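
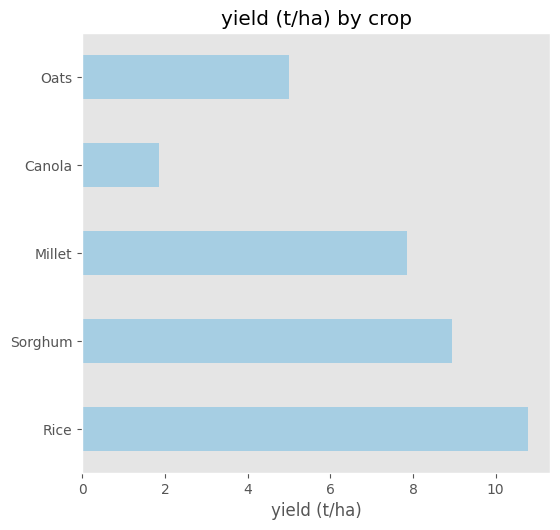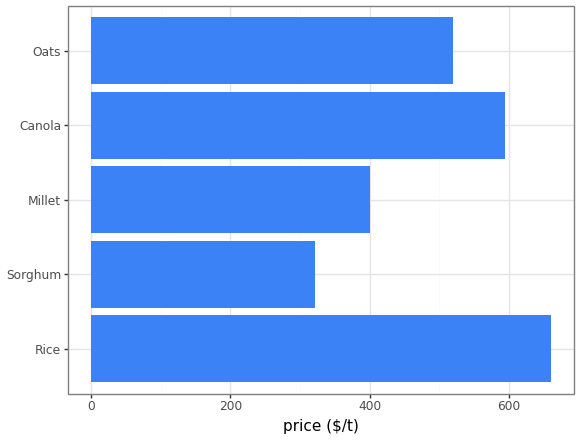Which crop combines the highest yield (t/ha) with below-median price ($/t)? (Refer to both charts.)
Sorghum

Chart 2 median price ($/t) ≈ 500; below-median crops: Sorghum, Millet. Among those, Sorghum has the highest yield (t/ha) (≈ 9).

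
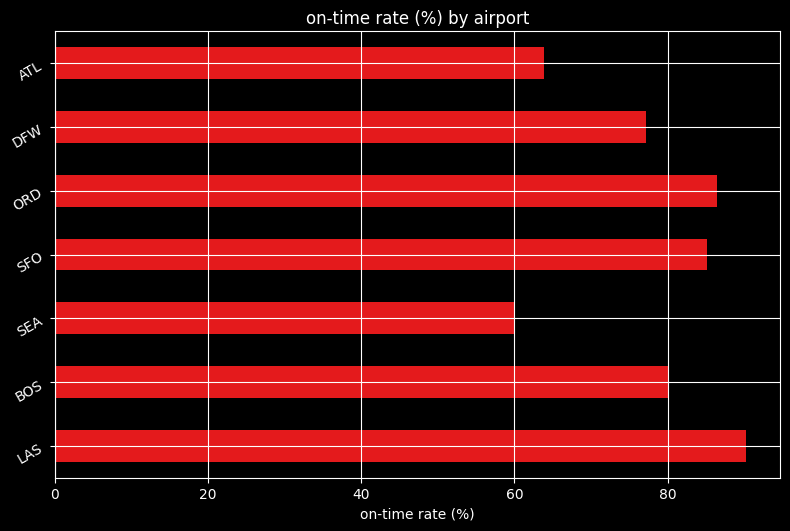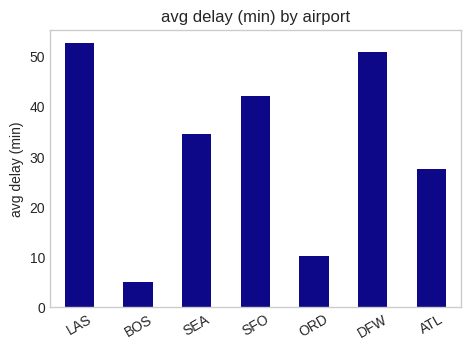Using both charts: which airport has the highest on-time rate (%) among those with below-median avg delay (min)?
ORD

Chart 2 median avg delay (min) ≈ 35; below-median airports: BOS, ORD, ATL. Among those, ORD has the highest on-time rate (%) (≈ 90).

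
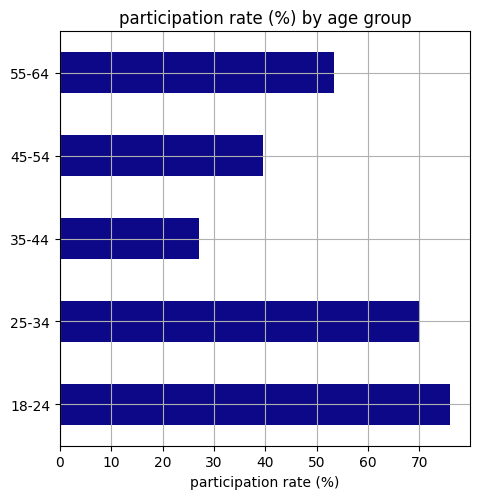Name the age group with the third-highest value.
Top 4: 18-24 ≈ 80, 25-34 ≈ 70, 55-64 ≈ 50, 45-54 ≈ 40.

55-64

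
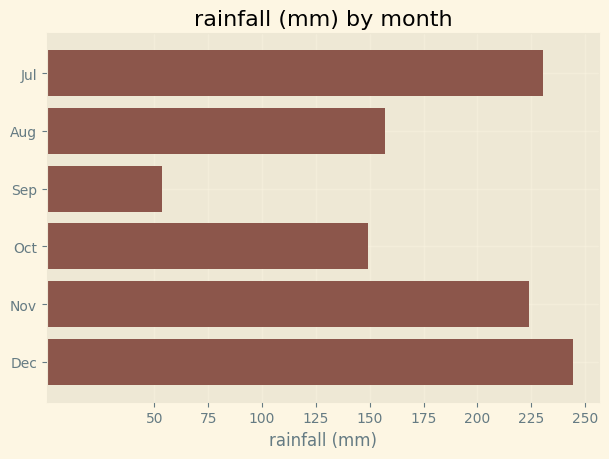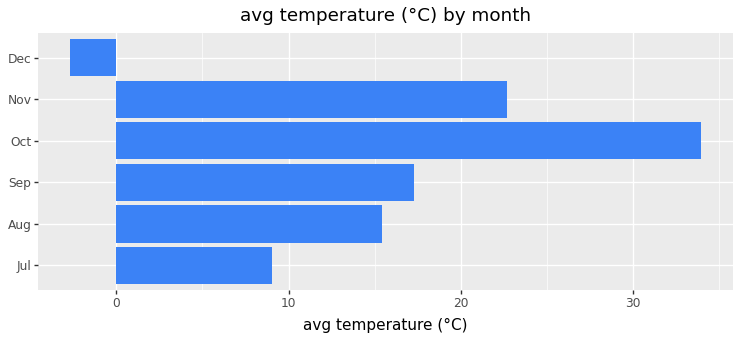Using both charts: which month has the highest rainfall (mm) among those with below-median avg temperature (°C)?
Dec

Chart 2 median avg temperature (°C) ≈ 15; below-median months: Jul, Aug, Dec. Among those, Dec has the highest rainfall (mm) (≈ 250).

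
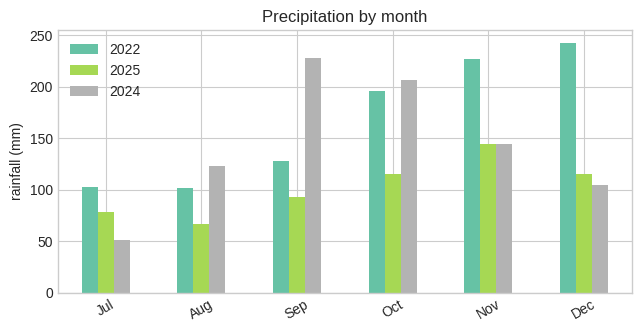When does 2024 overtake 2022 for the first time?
Jul: 2024 ≈ 50 vs 2022 ≈ 100 (not yet); Aug: 2024 ≈ 125 vs 2022 ≈ 100 (first crossover).

Aug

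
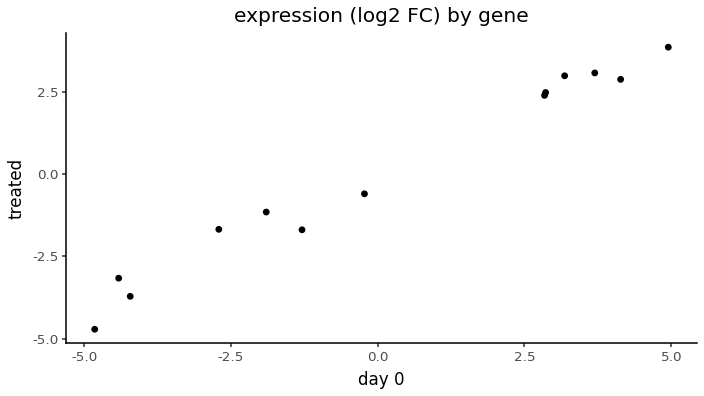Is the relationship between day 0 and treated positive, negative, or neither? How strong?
positive, strong

Points are positively correlated; strong (|r| ≈ 1.0).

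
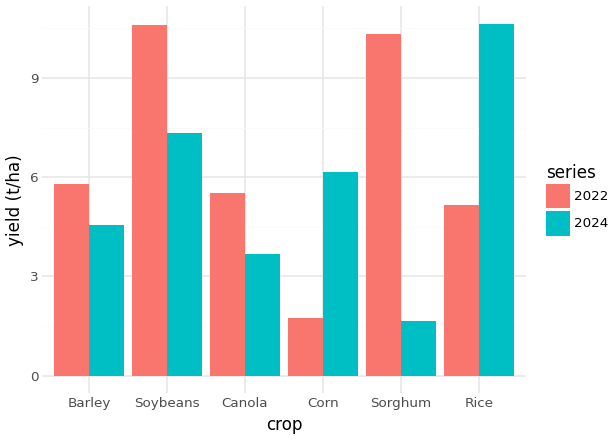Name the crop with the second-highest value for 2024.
Top 3 for 2024: Rice ≈ 11, Soybeans ≈ 7, Corn ≈ 6.

Soybeans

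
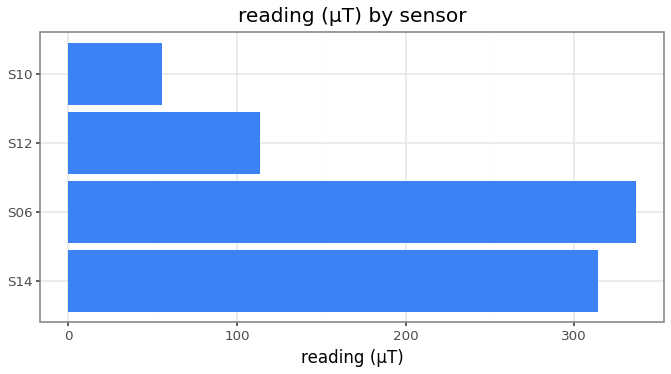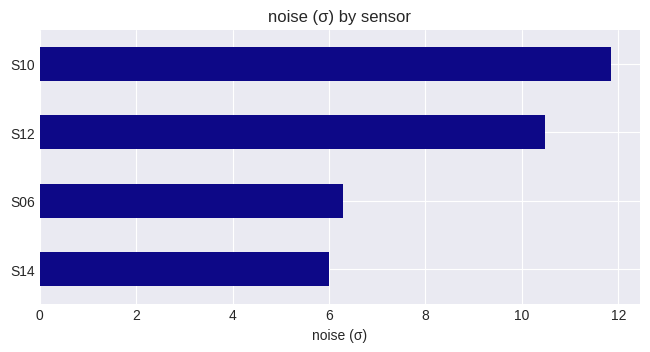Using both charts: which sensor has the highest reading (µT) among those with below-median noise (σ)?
S06

Chart 2 median noise (σ) ≈ 8; below-median sensors: S14, S06. Among those, S06 has the highest reading (µT) (≈ 350).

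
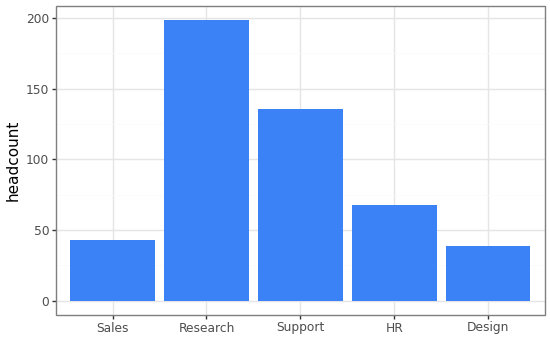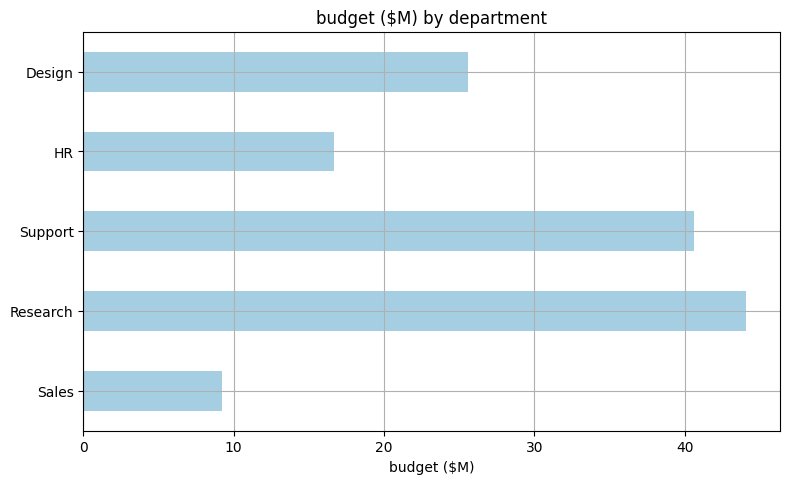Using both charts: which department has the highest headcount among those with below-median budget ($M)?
HR

Chart 2 median budget ($M) ≈ 25; below-median departments: Sales, HR. Among those, HR has the highest headcount (≈ 60).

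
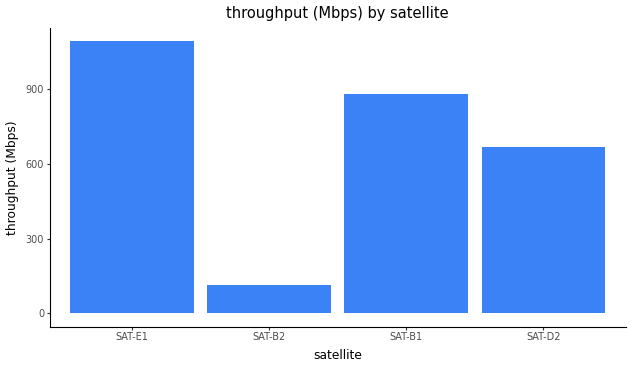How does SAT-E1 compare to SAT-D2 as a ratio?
SAT-E1 ≈ 1100, SAT-D2 ≈ 700; 1100/700 ≈ 1.57.

≈ 1.57×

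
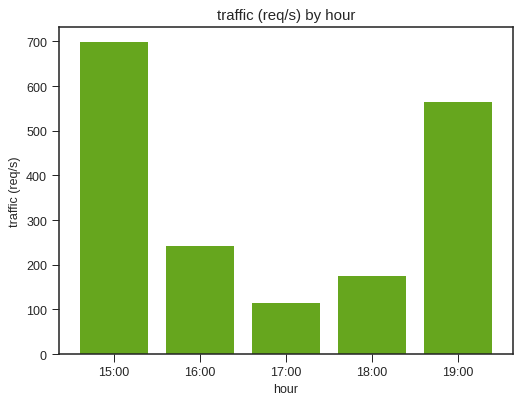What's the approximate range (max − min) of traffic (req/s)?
≈ 600

Max 15:00 ≈ 700, min 17:00 ≈ 100; range ≈ 600.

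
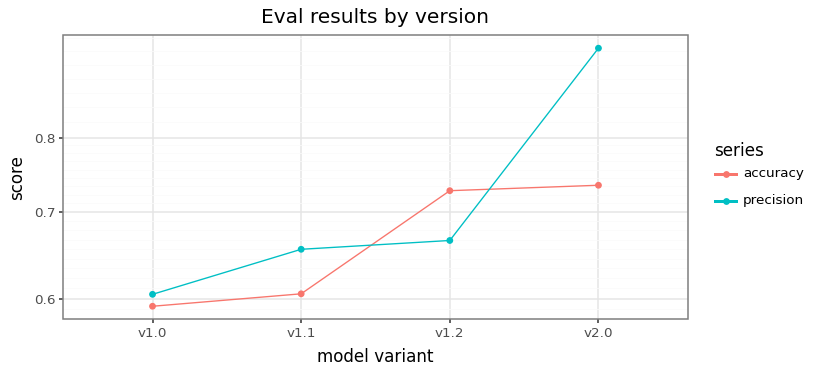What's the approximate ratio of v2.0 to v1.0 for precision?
≈ 1.58×

v2.0 ≈ 0.95, v1.0 ≈ 0.60; 0.95/0.60 ≈ 1.58.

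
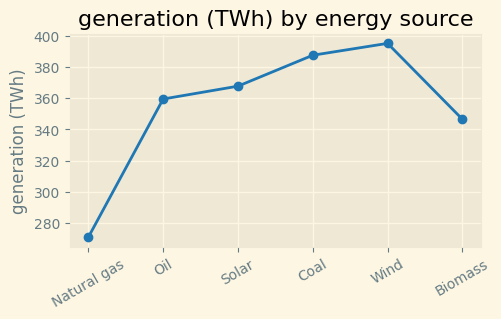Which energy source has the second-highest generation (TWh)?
Top 3: Wind ≈ 400, Coal ≈ 380, Solar ≈ 360.

Coal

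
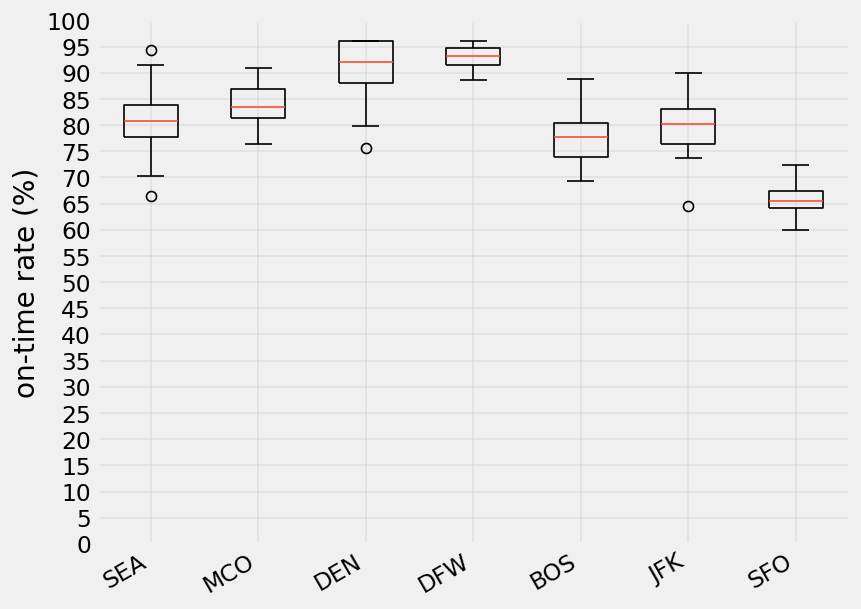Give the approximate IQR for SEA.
≈ 5

Q3 ≈ 85, Q1 ≈ 80; IQR ≈ 5.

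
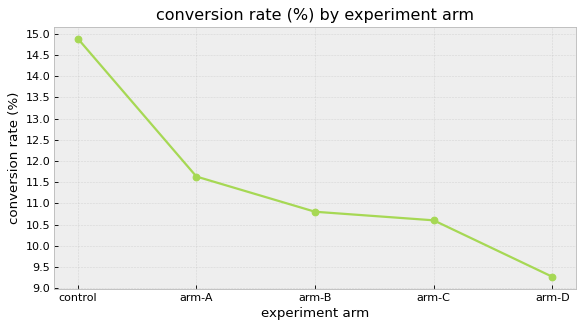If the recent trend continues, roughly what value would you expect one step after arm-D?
Last three: 11.0, 10.5, 9.5 → slope ≈ -0.75/step → next ≈ 8.75.

≈ 8.75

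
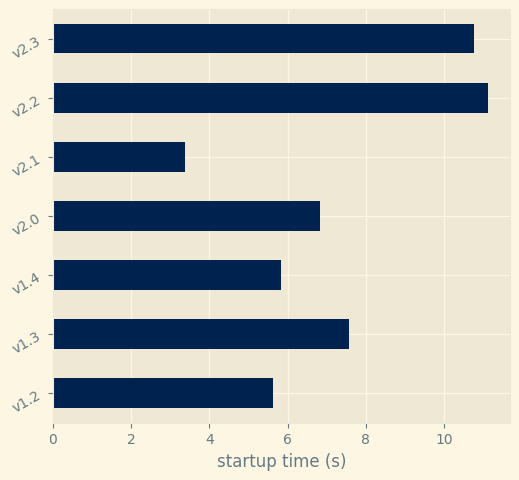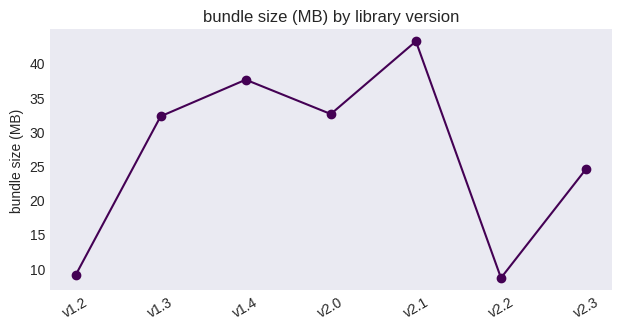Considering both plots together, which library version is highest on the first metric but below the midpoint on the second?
v2.2

Chart 2 median bundle size (MB) ≈ 30; below-median library versions: v1.2, v2.2, v2.3. Among those, v2.2 has the highest startup time (s) (≈ 12).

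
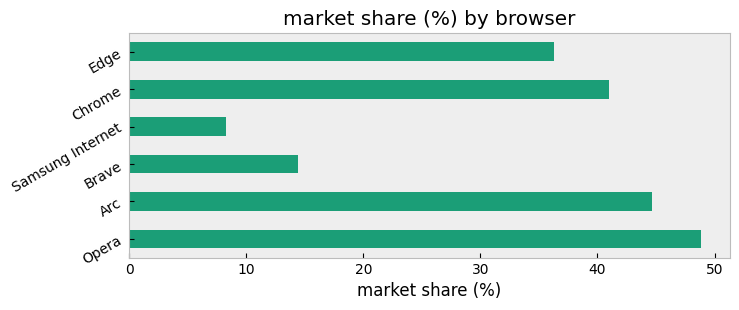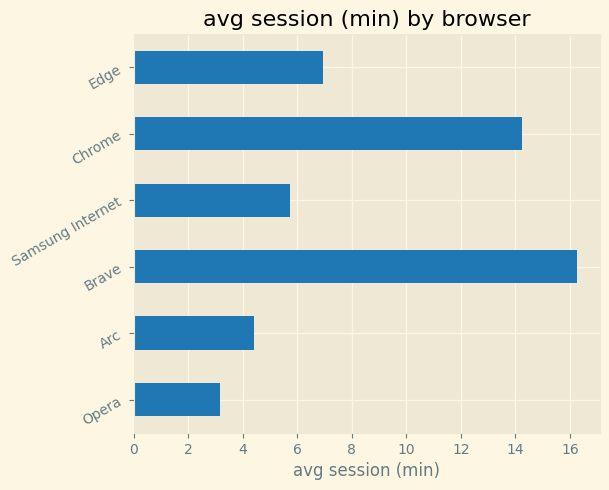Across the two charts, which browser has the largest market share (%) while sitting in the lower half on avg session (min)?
Chart 2 median avg session (min) ≈ 6; below-median browsers: Opera, Arc, Samsung Internet. Among those, Opera has the highest market share (%) (≈ 50).

Opera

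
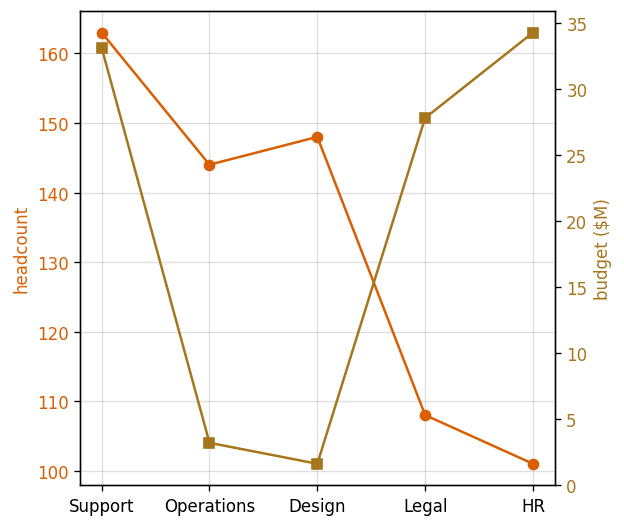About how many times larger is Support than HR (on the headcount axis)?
≈ 1.6×

Support ≈ 160, HR ≈ 100; 160/100 ≈ 1.6.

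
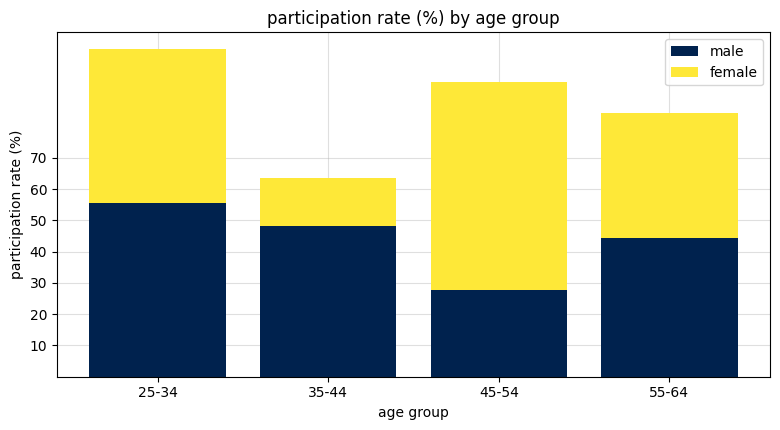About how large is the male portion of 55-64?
male top ≈ 40, bottom ≈ 0; segment ≈ 40.

≈ 40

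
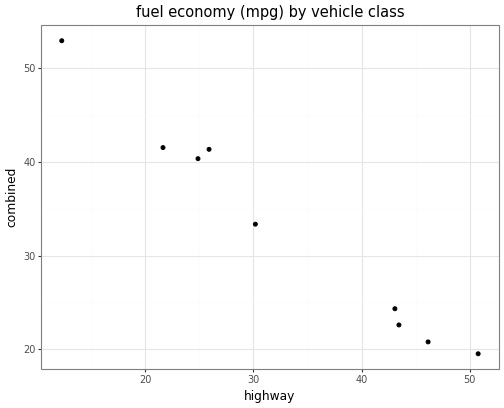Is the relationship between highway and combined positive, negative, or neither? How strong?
negative, strong

Points are negatively correlated; strong (|r| ≈ 1.0).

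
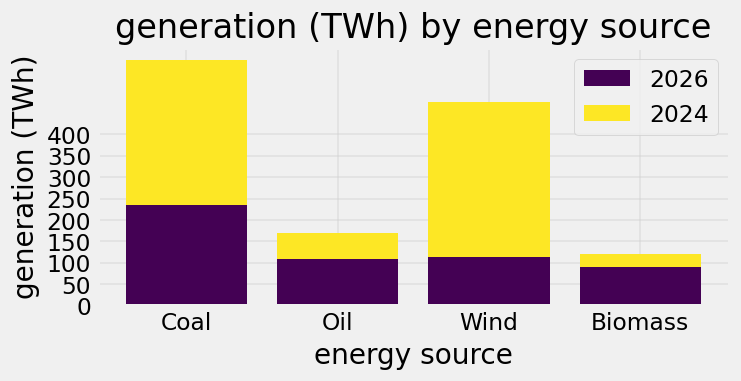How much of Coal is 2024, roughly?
≈ 300

2024 top ≈ 550, bottom ≈ 250; segment ≈ 300.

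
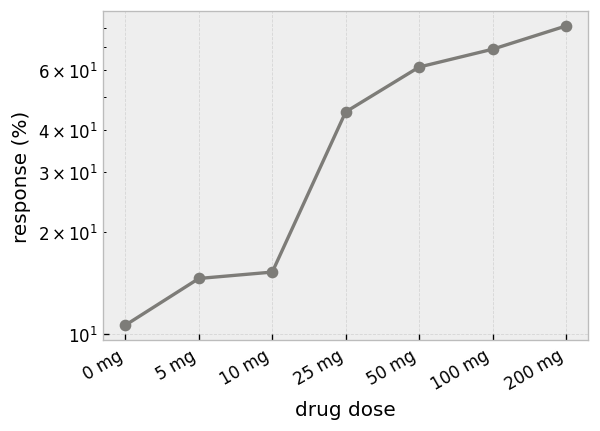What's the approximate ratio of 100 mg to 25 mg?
≈ 1.4×

100 mg ≈ 70, 25 mg ≈ 50; 70/50 ≈ 1.4.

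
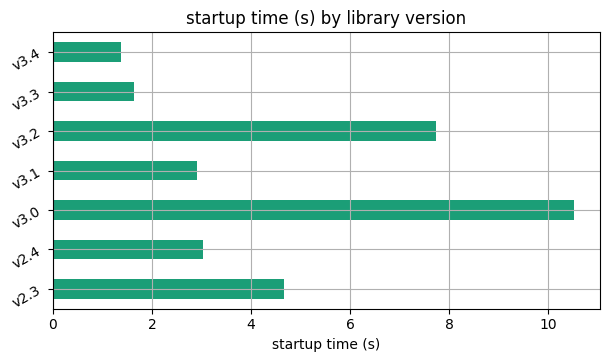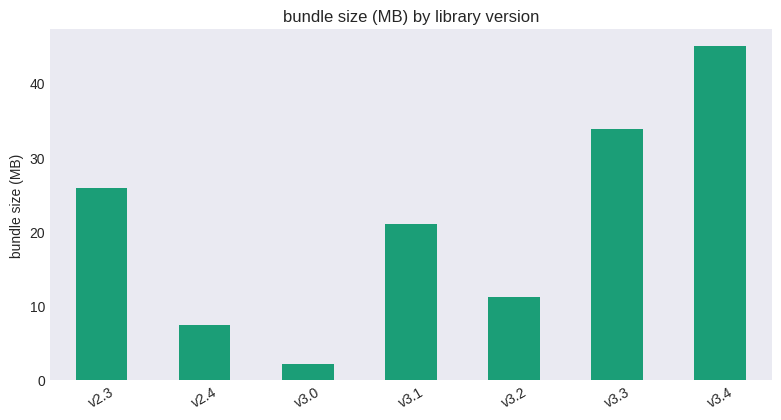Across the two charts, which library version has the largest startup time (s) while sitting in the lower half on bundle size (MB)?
v3.0

Chart 2 median bundle size (MB) ≈ 20; below-median library versions: v2.4, v3.0, v3.2. Among those, v3.0 has the highest startup time (s) (≈ 11).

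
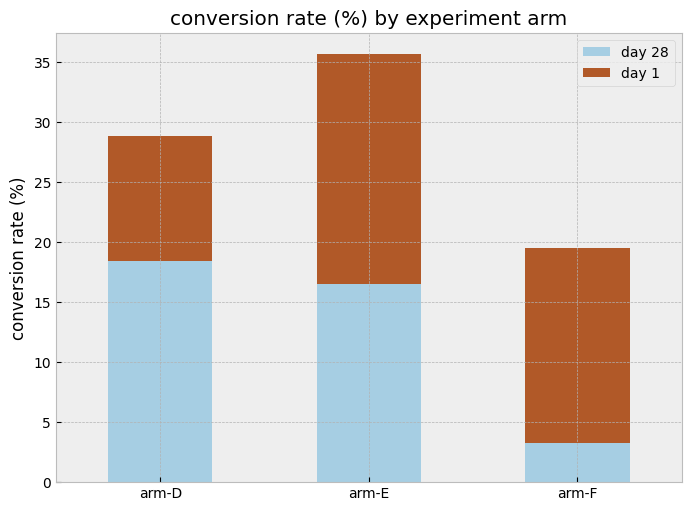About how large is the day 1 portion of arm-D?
day 1 top ≈ 30, bottom ≈ 20; segment ≈ 10.

≈ 10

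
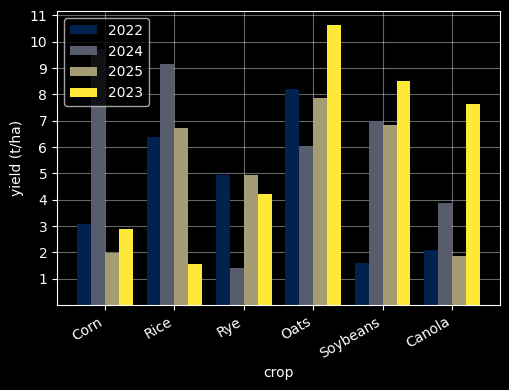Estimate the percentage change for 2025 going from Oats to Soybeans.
Oats ≈ 8, Soybeans ≈ 7; (7 − 8) / 8 ≈ -12.5%.

≈ -12.5%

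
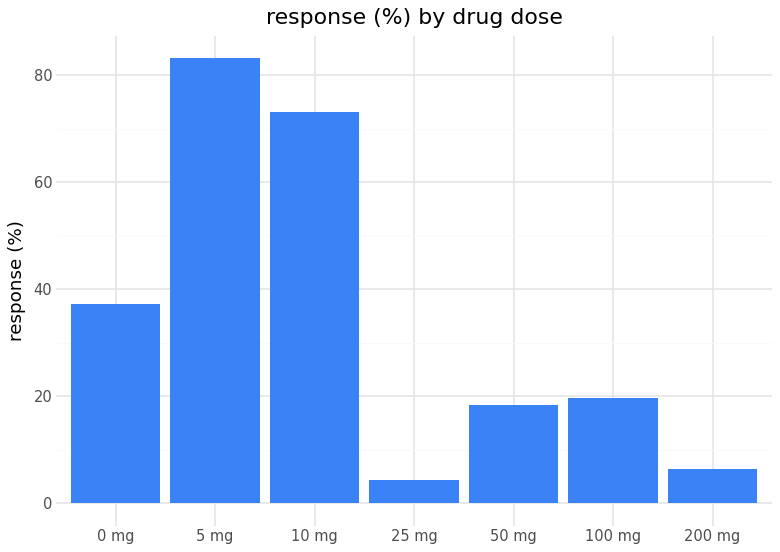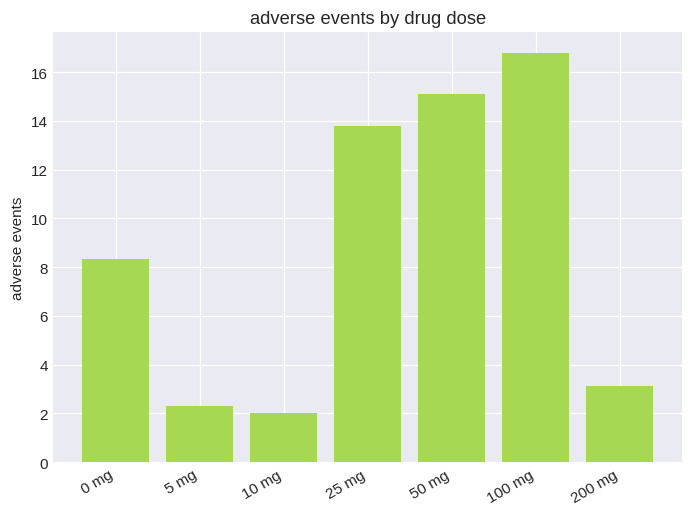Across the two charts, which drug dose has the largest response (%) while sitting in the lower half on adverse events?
Chart 2 median adverse events ≈ 8; below-median drug doses: 5 mg, 10 mg, 200 mg. Among those, 5 mg has the highest response (%) (≈ 80).

5 mg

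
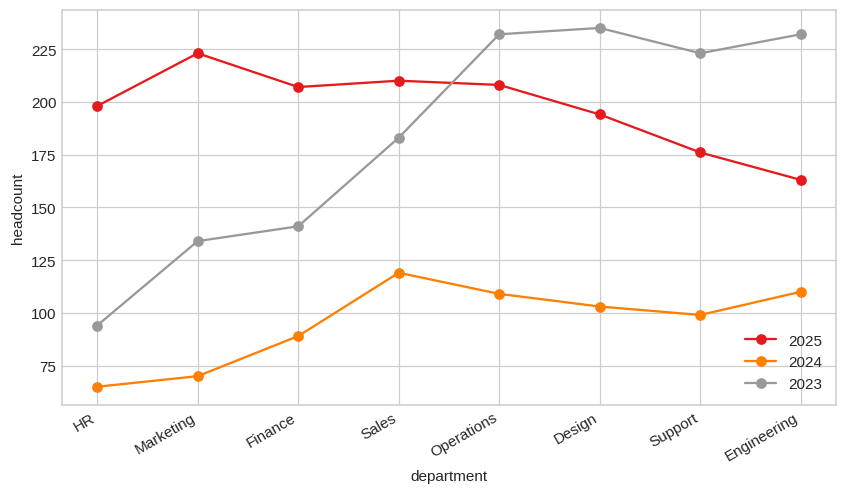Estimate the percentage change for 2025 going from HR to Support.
≈ -10%

HR ≈ 200, Support ≈ 180; (180 − 200) / 200 ≈ -10%.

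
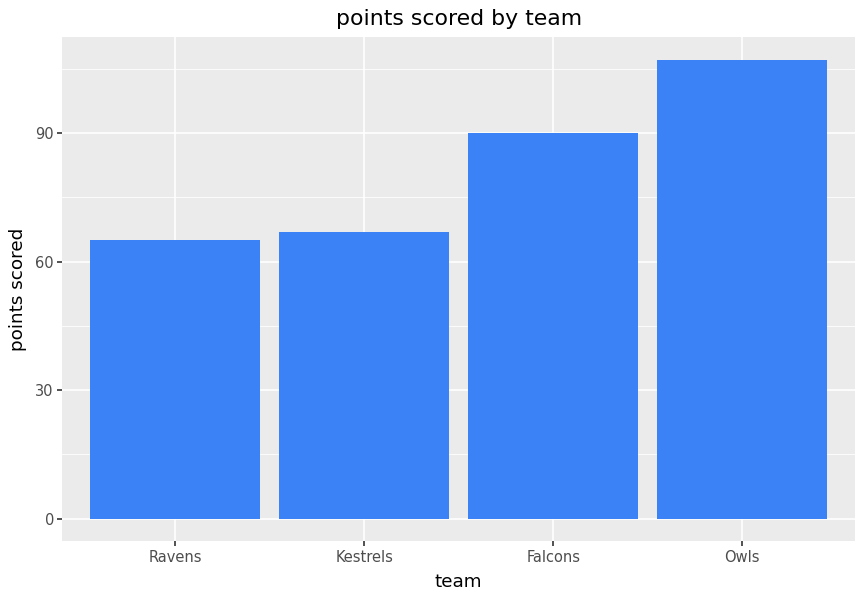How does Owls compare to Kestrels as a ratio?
Owls ≈ 110, Kestrels ≈ 70; 110/70 ≈ 1.57.

≈ 1.57×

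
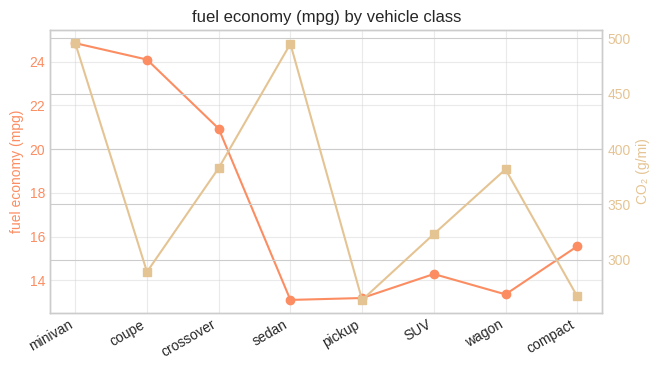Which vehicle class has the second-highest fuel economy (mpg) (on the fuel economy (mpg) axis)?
coupe

Top 3 (on the fuel economy (mpg) axis): minivan ≈ 25, coupe ≈ 24, crossover ≈ 21.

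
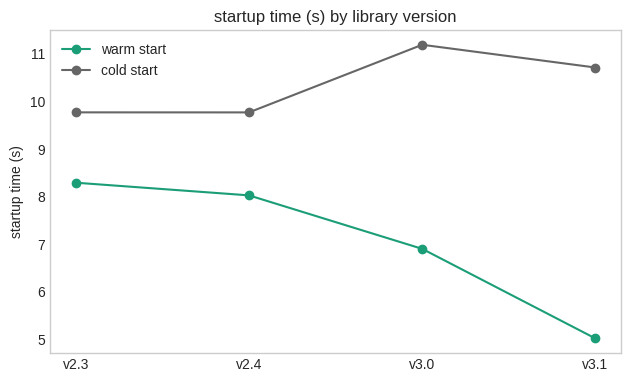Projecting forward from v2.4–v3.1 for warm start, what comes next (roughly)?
Last three: 8, 7, 5 → slope ≈ -1.5/step → next ≈ 3.5.

≈ 3.5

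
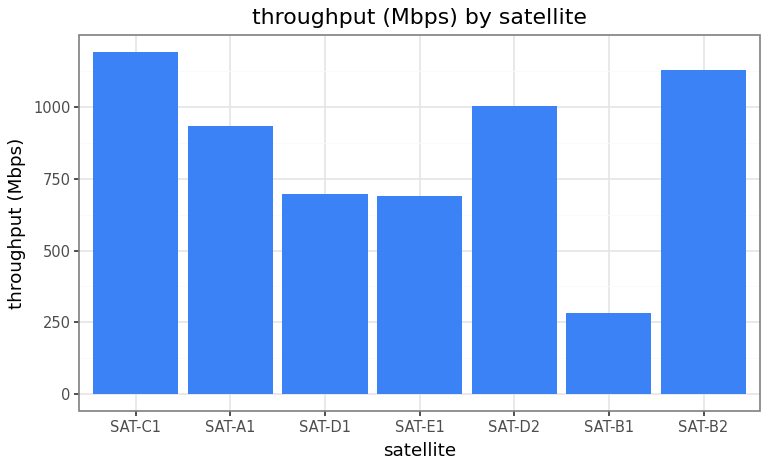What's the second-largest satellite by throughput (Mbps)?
Top 3: SAT-C1 ≈ 1200, SAT-B2 ≈ 1100, SAT-D2 ≈ 1000.

SAT-B2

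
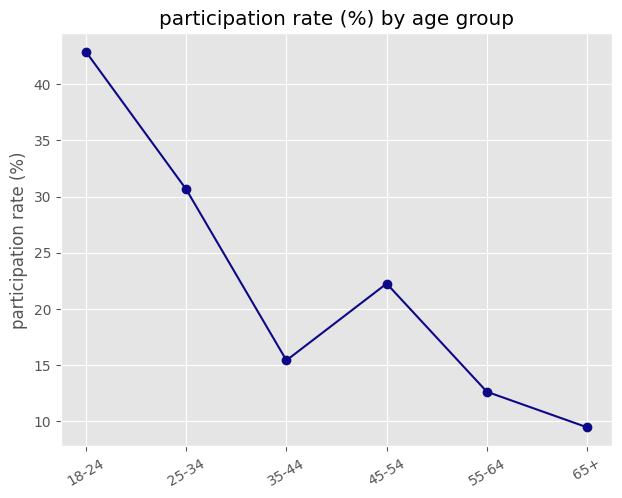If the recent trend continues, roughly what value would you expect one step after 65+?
≈ 5

Last three: 20, 15, 10 → slope ≈ -5/step → next ≈ 5.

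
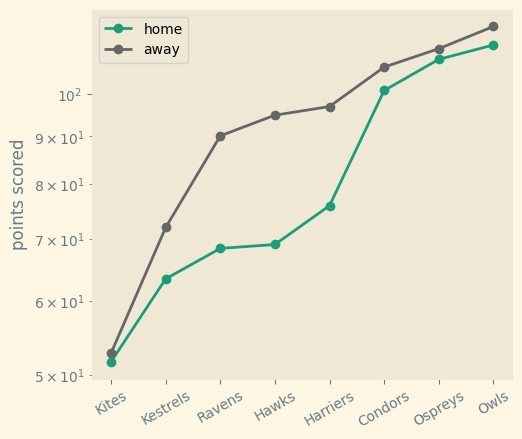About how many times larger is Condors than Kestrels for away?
Condors ≈ 110, Kestrels ≈ 70; 110/70 ≈ 1.57.

≈ 1.57×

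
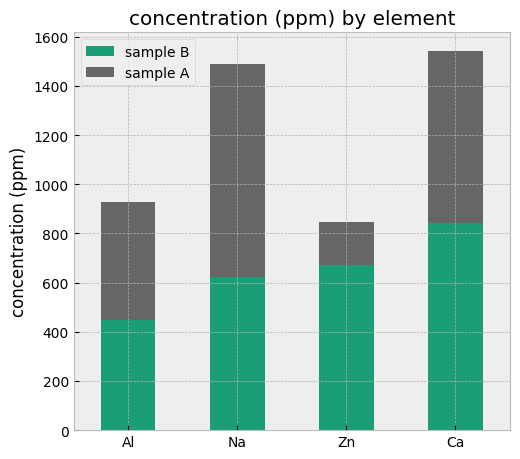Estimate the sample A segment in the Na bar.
≈ 800

sample A top ≈ 1400, bottom ≈ 600; segment ≈ 800.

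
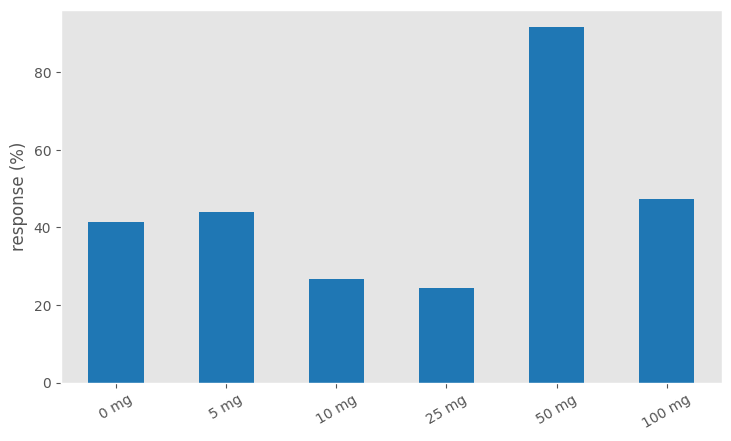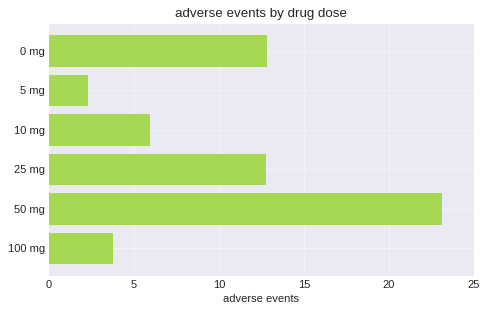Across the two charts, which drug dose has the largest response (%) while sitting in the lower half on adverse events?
Chart 2 median adverse events ≈ 10; below-median drug doses: 5 mg, 10 mg, 100 mg. Among those, 100 mg has the highest response (%) (≈ 50).

100 mg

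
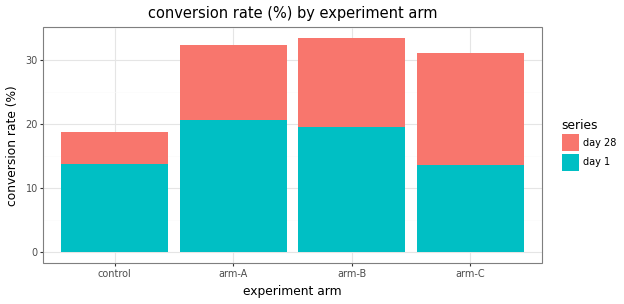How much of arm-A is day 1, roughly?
≈ 20

day 1 top ≈ 20, bottom ≈ 0; segment ≈ 20.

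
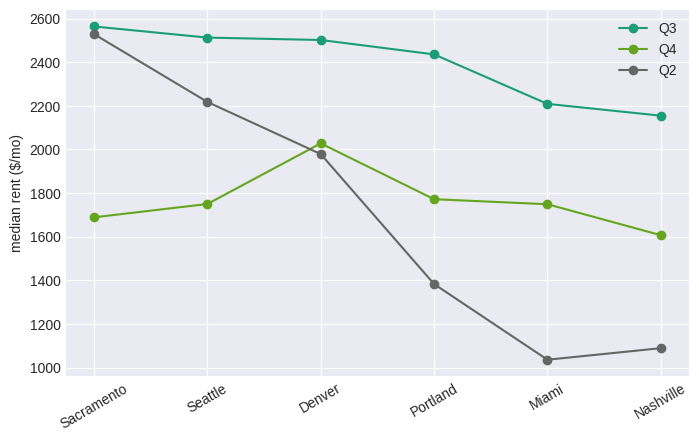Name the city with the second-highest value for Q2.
Top 3 for Q2: Sacramento ≈ 2600, Seattle ≈ 2200, Denver ≈ 2000.

Seattle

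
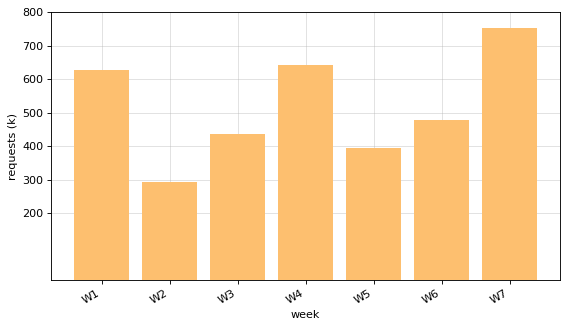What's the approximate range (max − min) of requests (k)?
Max W7 ≈ 800, min W2 ≈ 300; range ≈ 500.

≈ 500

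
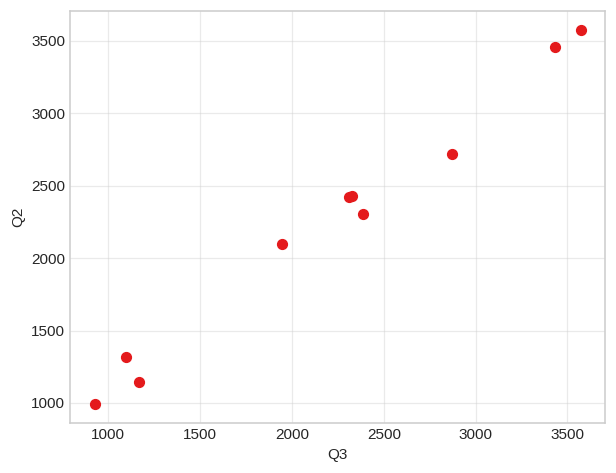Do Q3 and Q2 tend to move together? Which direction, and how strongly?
Points are positively correlated; strong (|r| ≈ 1.0).

positive, strong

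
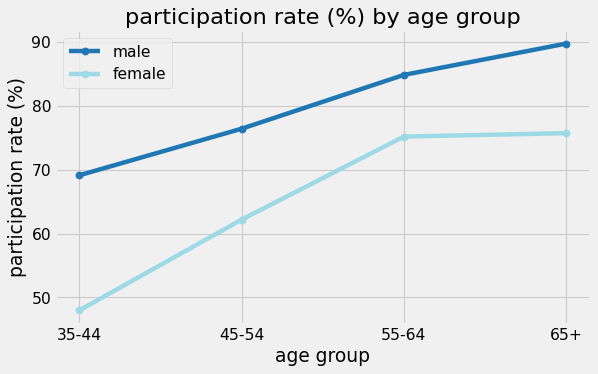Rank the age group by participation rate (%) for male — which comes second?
55-64

Top 3 for male: 65+ ≈ 90, 55-64 ≈ 85, 45-54 ≈ 75.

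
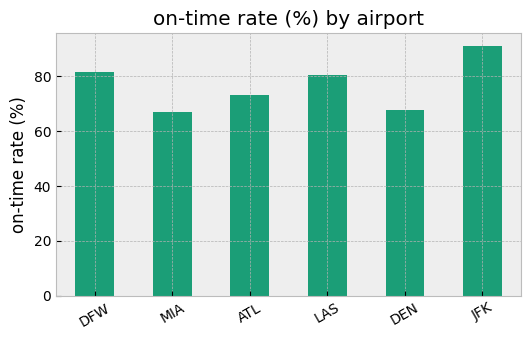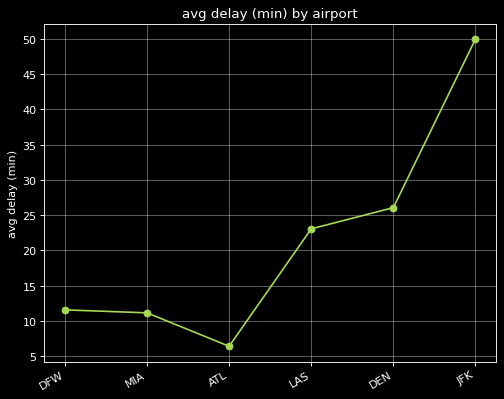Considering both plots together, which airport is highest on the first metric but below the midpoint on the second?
Chart 2 median avg delay (min) ≈ 15; below-median airports: DFW, MIA, ATL. Among those, DFW has the highest on-time rate (%) (≈ 80).

DFW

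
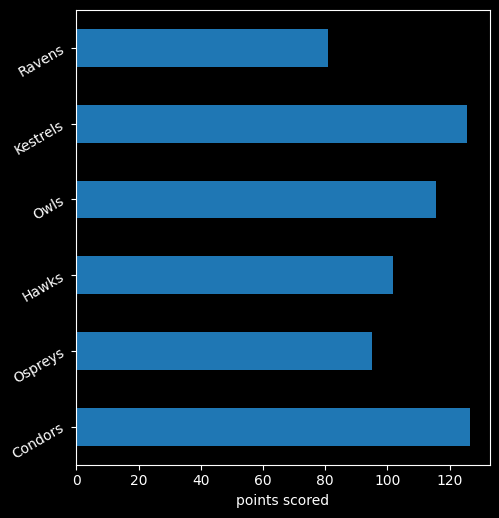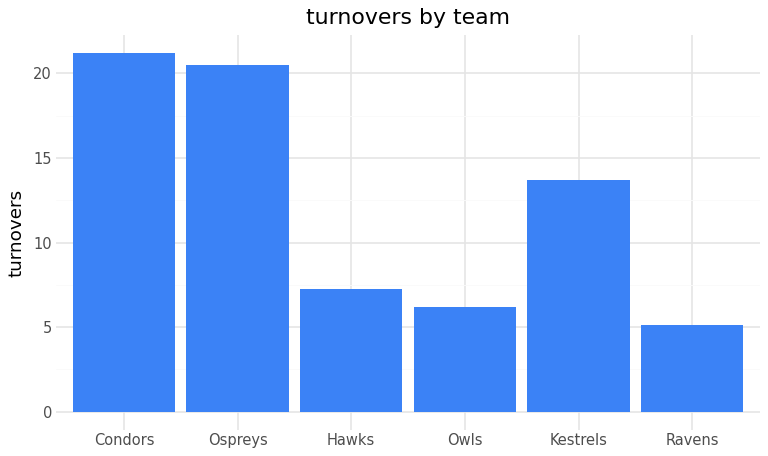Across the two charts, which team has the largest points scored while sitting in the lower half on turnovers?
Chart 2 median turnovers ≈ 10; below-median teams: Hawks, Owls, Ravens. Among those, Owls has the highest points scored (≈ 120).

Owls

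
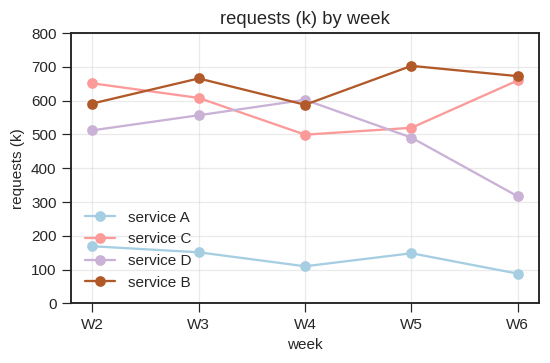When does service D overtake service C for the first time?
W3: service D ≈ 600 vs service C ≈ 600 (not yet); W4: service D ≈ 600 vs service C ≈ 500 (first crossover).

W4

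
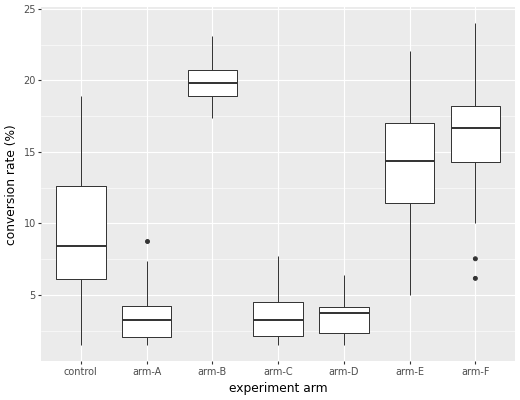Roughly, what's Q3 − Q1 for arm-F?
Q3 ≈ 18, Q1 ≈ 14; IQR ≈ 4.

≈ 4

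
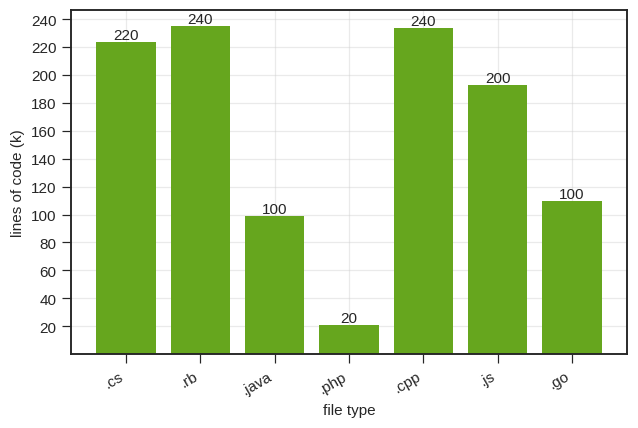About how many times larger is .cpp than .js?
.cpp ≈ 240, .js ≈ 200; 240/200 ≈ 1.2.

≈ 1.2×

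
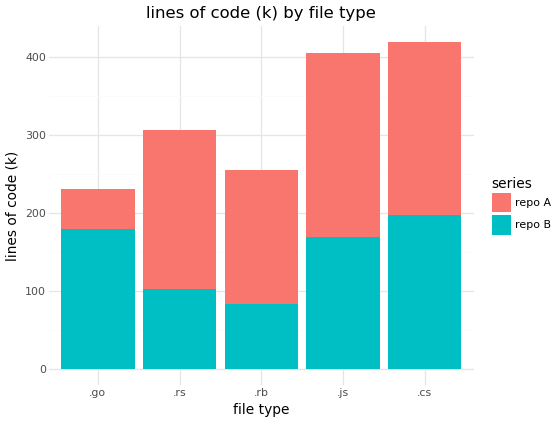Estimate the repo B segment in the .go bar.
≈ 200

repo B top ≈ 200, bottom ≈ 0; segment ≈ 200.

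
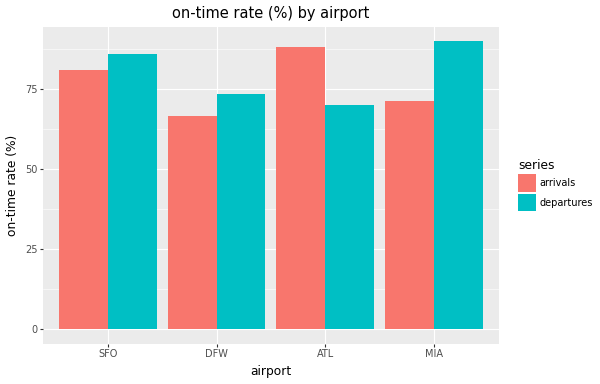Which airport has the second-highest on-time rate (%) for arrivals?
Top 3 for arrivals: ATL ≈ 90, SFO ≈ 80, MIA ≈ 70.

SFO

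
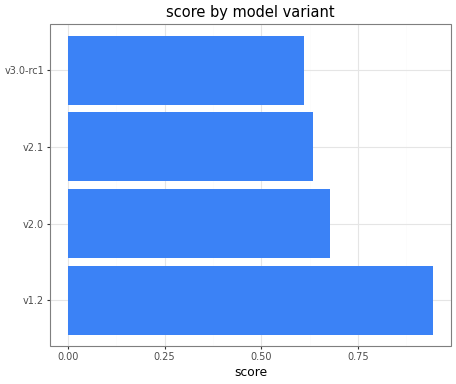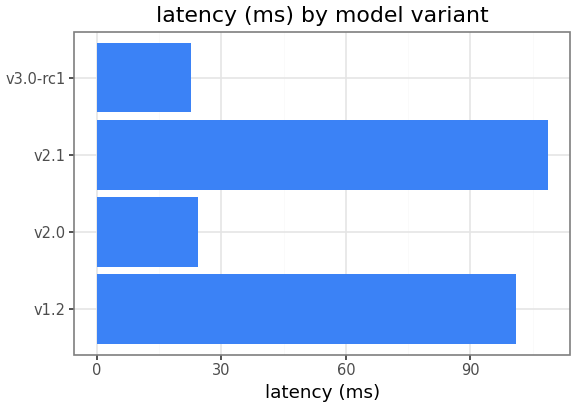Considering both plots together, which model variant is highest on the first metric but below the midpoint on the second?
Chart 2 median latency (ms) ≈ 60; below-median model variants: v2.0, v3.0-rc1. Among those, v2.0 has the highest score (≈ 0.7).

v2.0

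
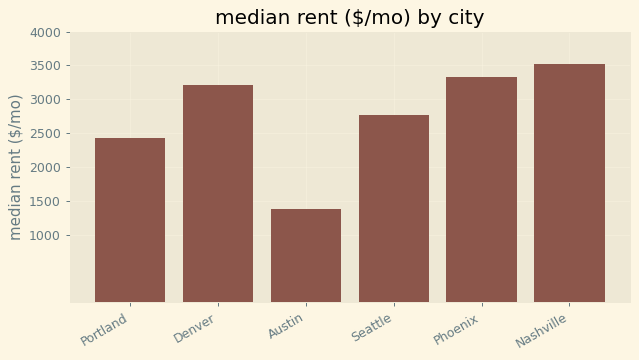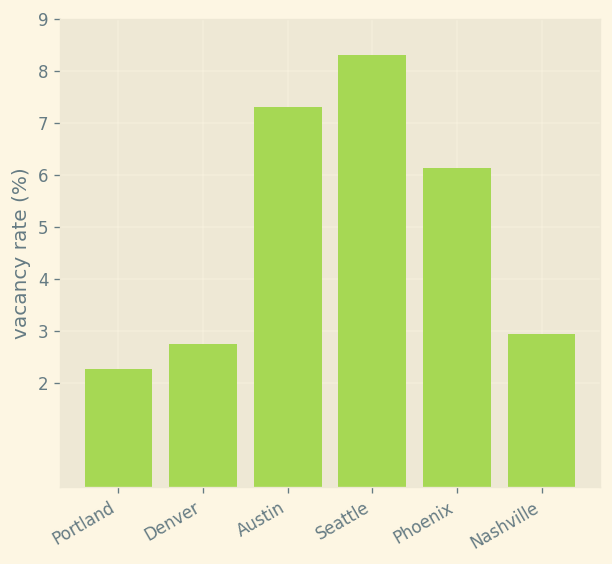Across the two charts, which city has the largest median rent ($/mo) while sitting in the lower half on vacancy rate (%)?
Chart 2 median vacancy rate (%) ≈ 5; below-median cities: Portland, Denver, Nashville. Among those, Nashville has the highest median rent ($/mo) (≈ 3500).

Nashville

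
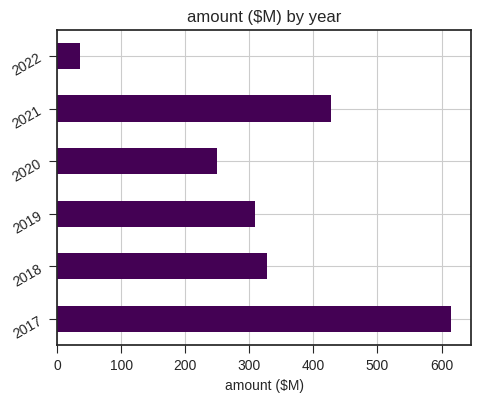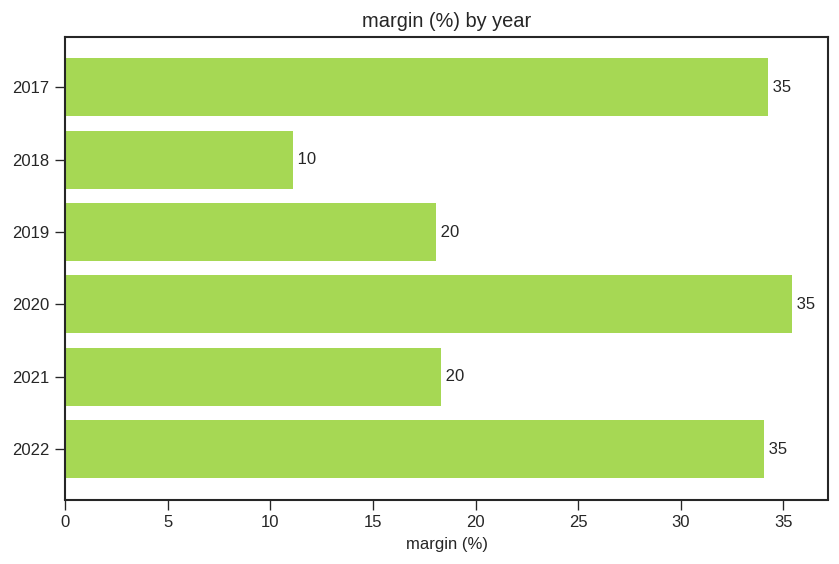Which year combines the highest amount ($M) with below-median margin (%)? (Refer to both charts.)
2021

Chart 2 median margin (%) ≈ 25; below-median years: 2018, 2019, 2021. Among those, 2021 has the highest amount ($M) (≈ 400).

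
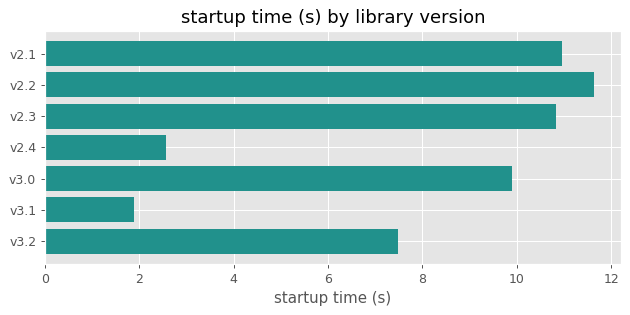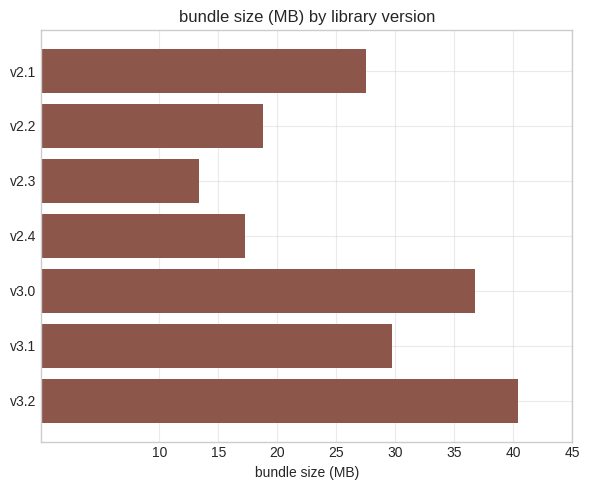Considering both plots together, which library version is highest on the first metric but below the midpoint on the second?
v2.2

Chart 2 median bundle size (MB) ≈ 30; below-median library versions: v2.2, v2.3, v2.4. Among those, v2.2 has the highest startup time (s) (≈ 12).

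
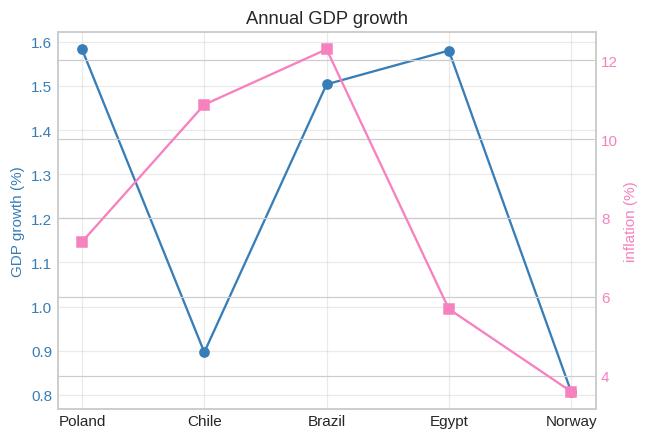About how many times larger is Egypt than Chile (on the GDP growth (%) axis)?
Egypt ≈ 1.6, Chile ≈ 0.9; 1.6/0.9 ≈ 1.78.

≈ 1.78×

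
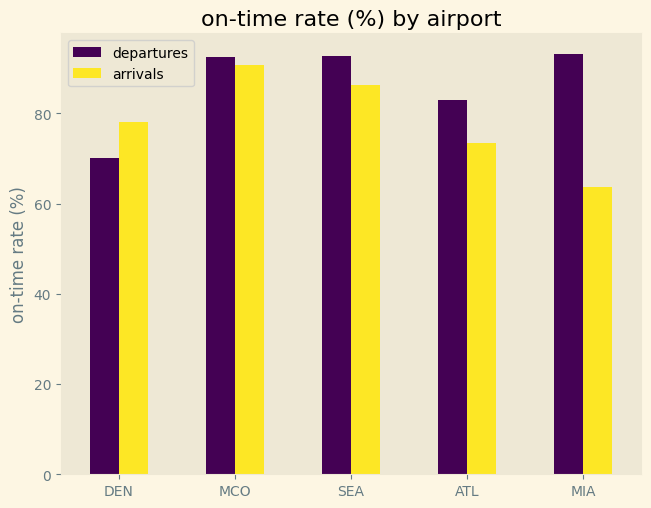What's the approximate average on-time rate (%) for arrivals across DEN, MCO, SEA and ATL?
(80 + 90 + 90 + 70) / 4 ≈ 82.

≈ 82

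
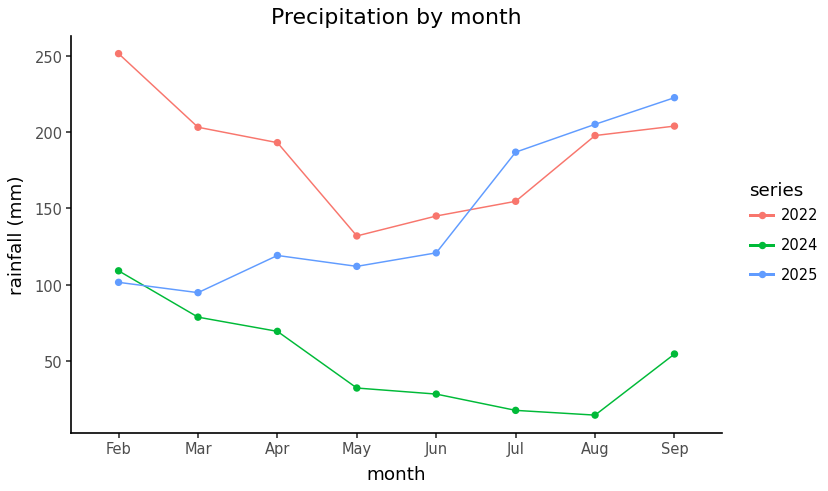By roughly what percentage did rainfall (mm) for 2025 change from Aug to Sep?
≈ +10%

Aug ≈ 200, Sep ≈ 220; (220 − 200) / 200 ≈ +10%.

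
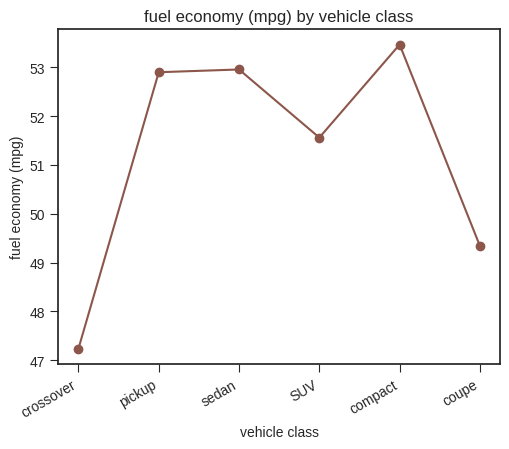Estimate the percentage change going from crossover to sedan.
≈ +12.8%

crossover ≈ 47, sedan ≈ 53; (53 − 47) / 47 ≈ +12.8%.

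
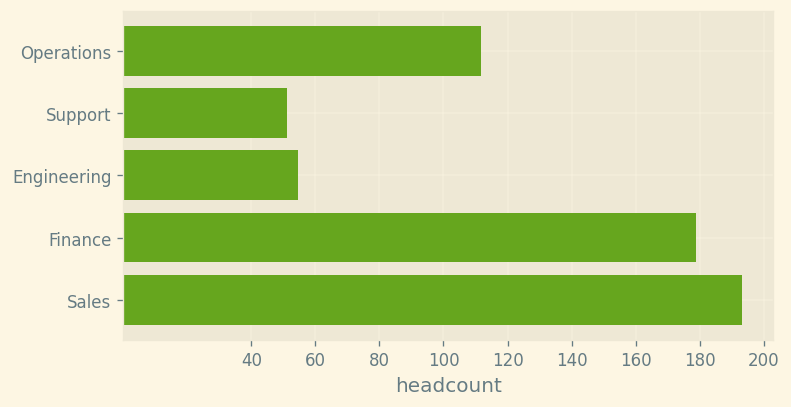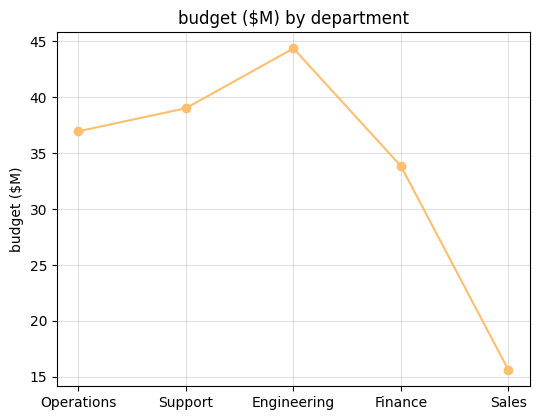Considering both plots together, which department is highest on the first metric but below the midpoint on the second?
Chart 2 median budget ($M) ≈ 35; below-median departments: Finance, Sales. Among those, Sales has the highest headcount (≈ 200).

Sales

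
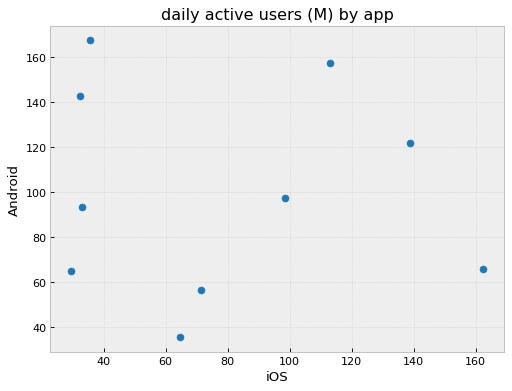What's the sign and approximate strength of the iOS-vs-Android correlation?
no clear correlation

Points are roughly uncorrelated; weak (|r| ≈ 0.1).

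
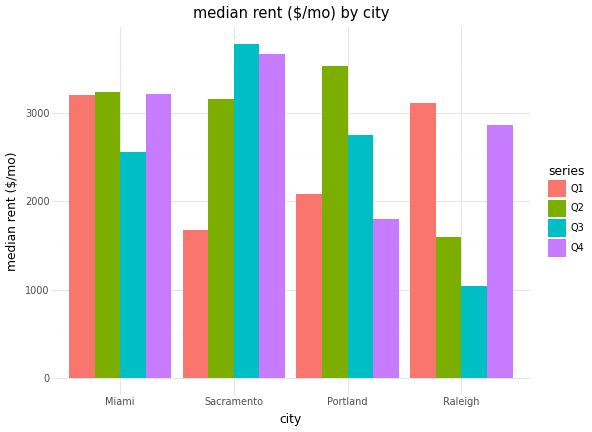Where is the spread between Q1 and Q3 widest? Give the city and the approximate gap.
Sacramento: Q1 ≈ 1500, Q3 ≈ 4000 → gap ≈ 2500. Next-largest (Raleigh) is only ≈ 2000.

Sacramento, ≈ 2500 $/mo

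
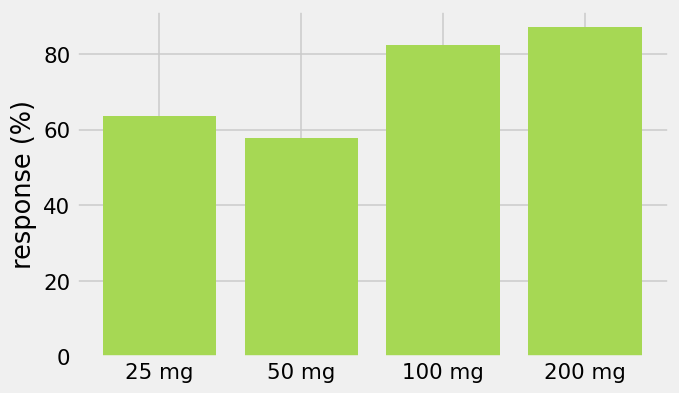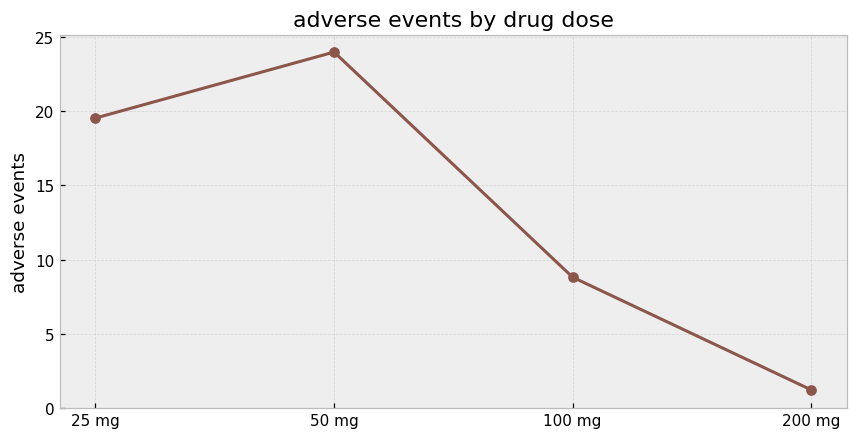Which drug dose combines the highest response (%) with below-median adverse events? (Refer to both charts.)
Chart 2 median adverse events ≈ 15; below-median drug doses: 100 mg, 200 mg. Among those, 200 mg has the highest response (%) (≈ 90).

200 mg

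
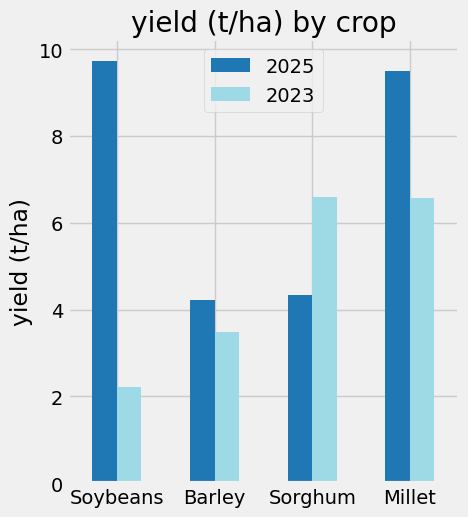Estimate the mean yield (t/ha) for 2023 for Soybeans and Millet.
≈ 4

(2 + 7) / 2 ≈ 4.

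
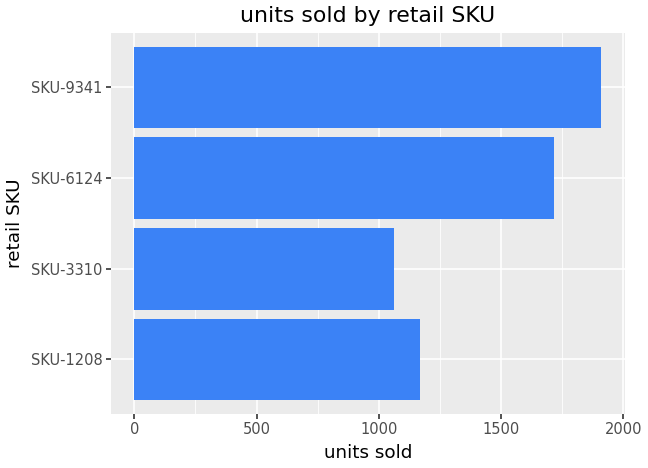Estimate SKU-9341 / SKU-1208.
SKU-9341 ≈ 2000, SKU-1208 ≈ 1200; 2000/1200 ≈ 1.67.

≈ 1.67×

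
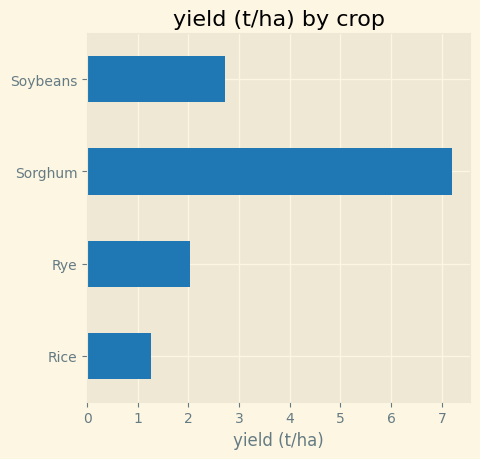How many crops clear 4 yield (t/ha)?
Above 4: Sorghum.

1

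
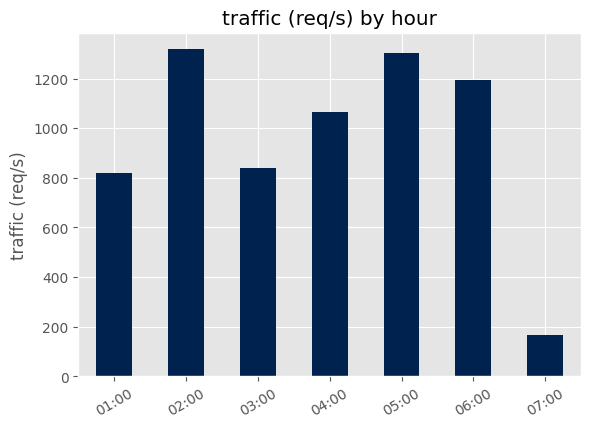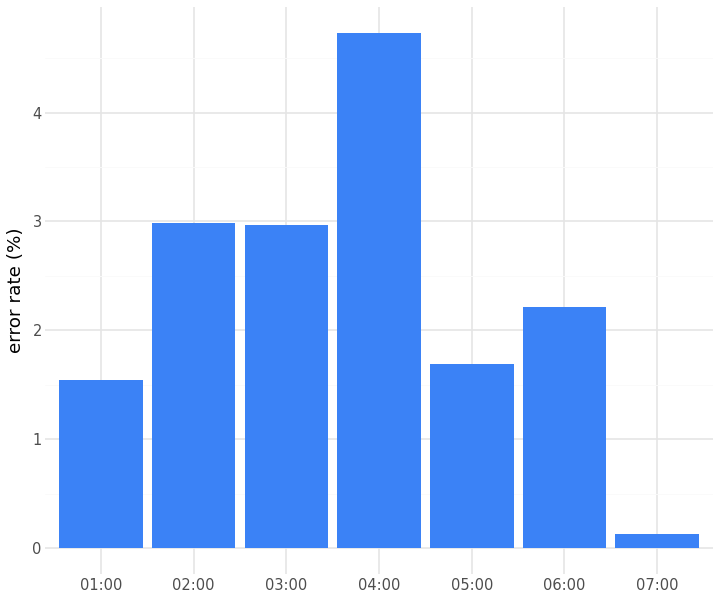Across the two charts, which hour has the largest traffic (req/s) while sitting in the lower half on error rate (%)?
Chart 2 median error rate (%) ≈ 2; below-median hours: 01:00, 05:00, 07:00. Among those, 05:00 has the highest traffic (req/s) (≈ 1400).

05:00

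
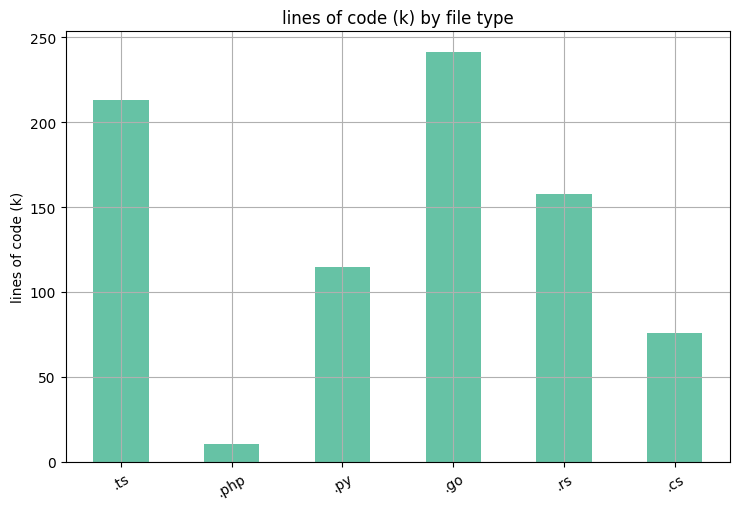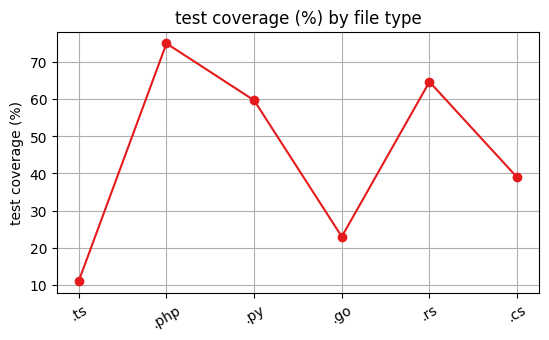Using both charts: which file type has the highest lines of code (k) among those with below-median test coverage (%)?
Chart 2 median test coverage (%) ≈ 50; below-median file types: .ts, .go, .cs. Among those, .go has the highest lines of code (k) (≈ 250).

.go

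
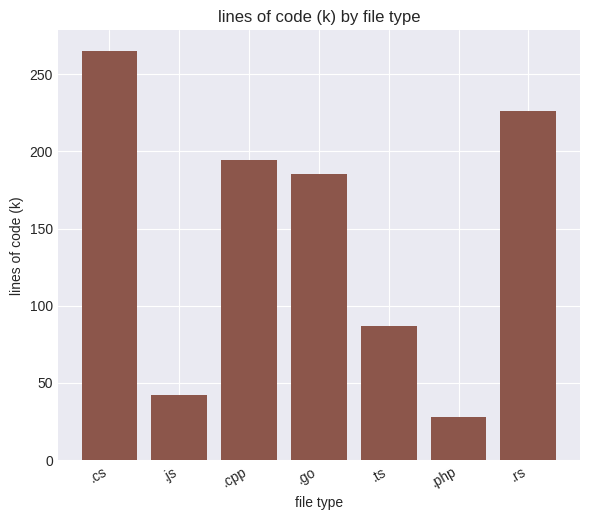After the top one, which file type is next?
.rs

Top 3: .cs ≈ 275, .rs ≈ 225, .cpp ≈ 200.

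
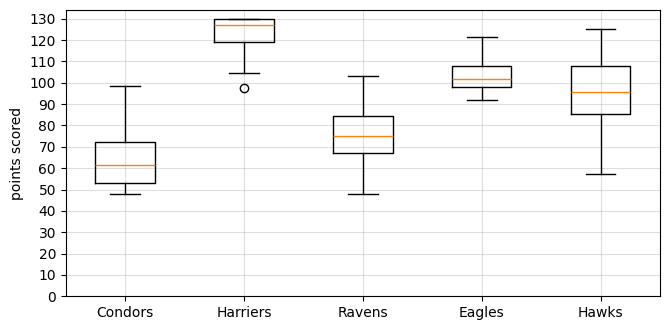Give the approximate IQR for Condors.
Q3 ≈ 70, Q1 ≈ 50; IQR ≈ 20.

≈ 20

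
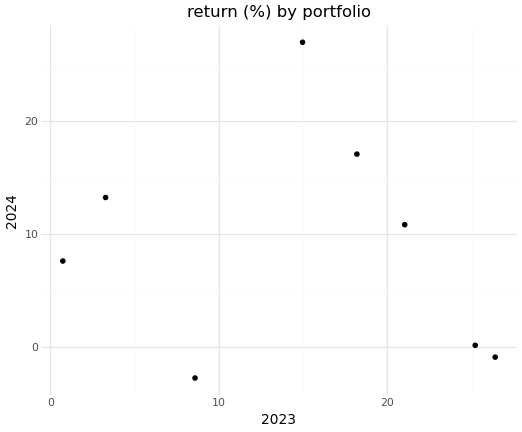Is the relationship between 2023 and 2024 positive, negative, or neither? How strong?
Points are roughly uncorrelated; weak (|r| ≈ 0.2).

no clear correlation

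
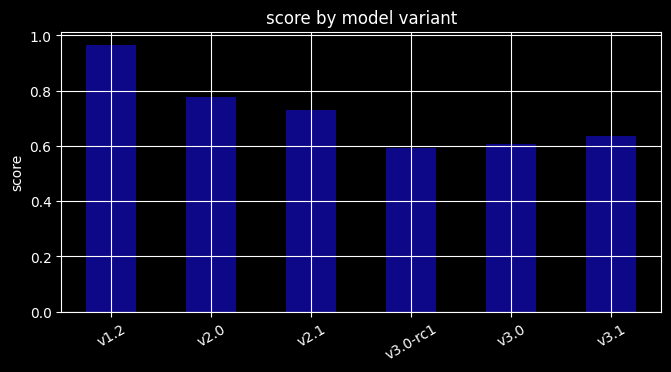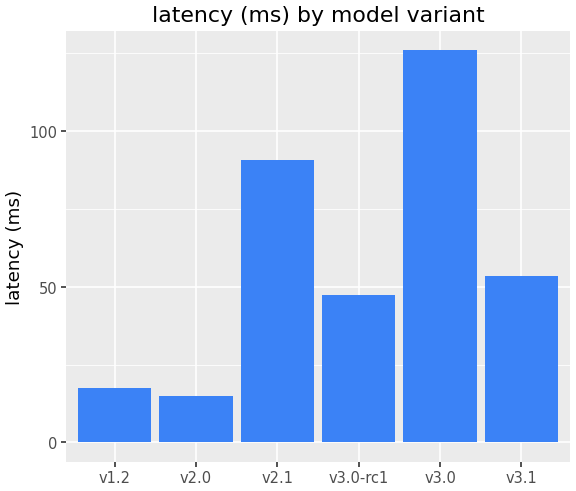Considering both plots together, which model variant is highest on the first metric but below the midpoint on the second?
Chart 2 median latency (ms) ≈ 60; below-median model variants: v1.2, v2.0, v3.0-rc1. Among those, v1.2 has the highest score (≈ 1).

v1.2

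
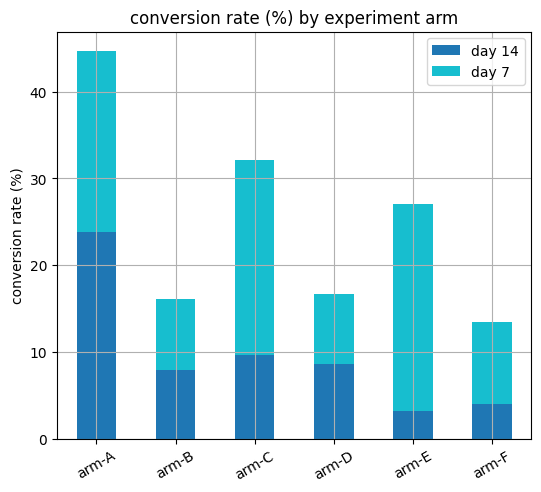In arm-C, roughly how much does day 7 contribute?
day 7 top ≈ 30, bottom ≈ 10; segment ≈ 20.

≈ 20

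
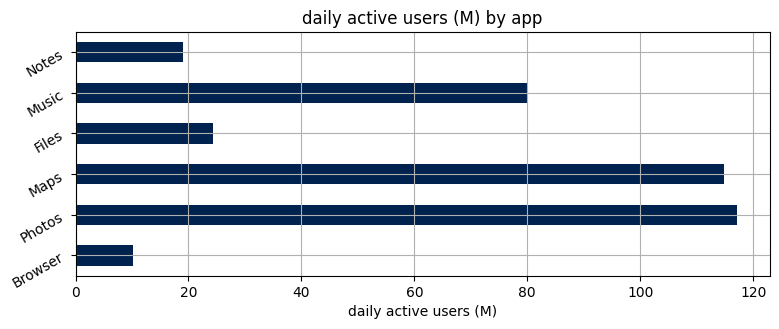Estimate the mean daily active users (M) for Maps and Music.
(110 + 80) / 2 ≈ 95.

≈ 95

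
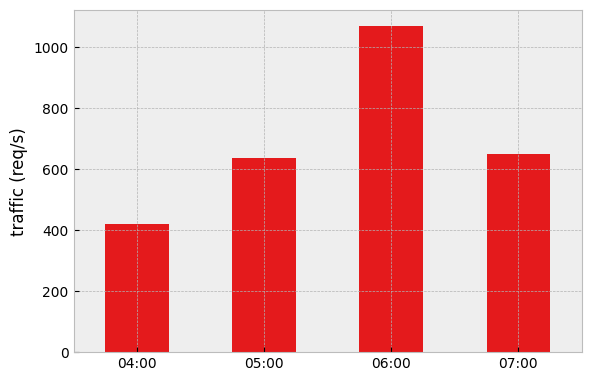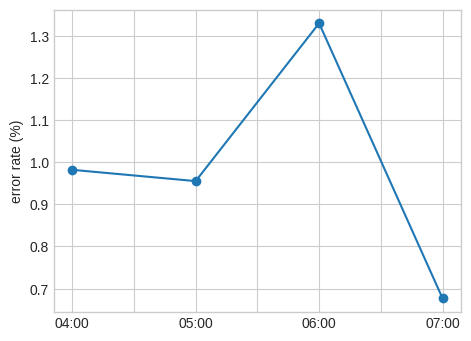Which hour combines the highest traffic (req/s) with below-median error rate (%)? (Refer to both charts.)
Chart 2 median error rate (%) ≈ 1; below-median hours: 05:00, 07:00. Among those, 07:00 has the highest traffic (req/s) (≈ 700).

07:00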